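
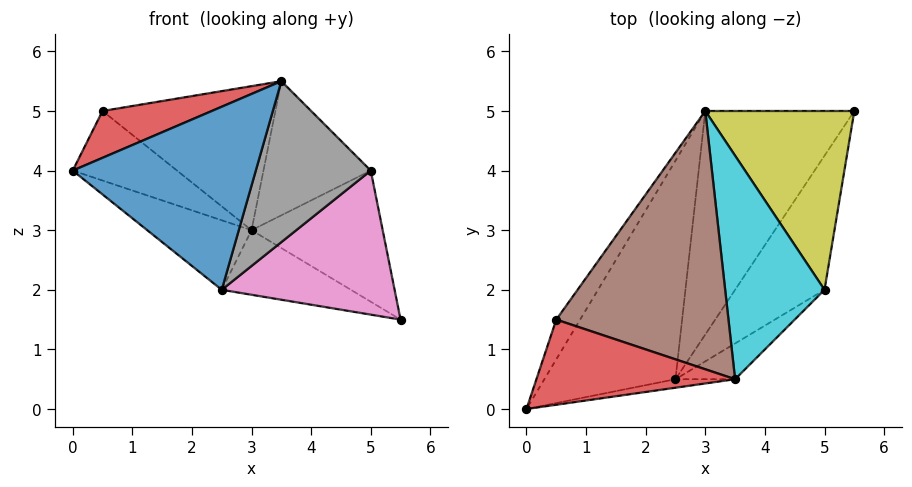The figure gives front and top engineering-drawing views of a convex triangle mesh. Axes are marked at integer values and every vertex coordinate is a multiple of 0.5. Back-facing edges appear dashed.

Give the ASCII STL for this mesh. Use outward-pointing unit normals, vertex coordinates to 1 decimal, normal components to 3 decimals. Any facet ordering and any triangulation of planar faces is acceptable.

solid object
 facet normal 0.161 -0.986 -0.046
  outer loop
   vertex 2.5 0.5 2.0
   vertex 3.5 0.5 5.5
   vertex 0.0 0.0 4.0
  endloop
 endfacet
 facet normal -0.635 0.234 -0.736
  outer loop
   vertex 2.5 0.5 2.0
   vertex 0.0 0.0 4.0
   vertex 3.0 5.0 3.0
  endloop
 endfacet
 facet normal -0.499 0.240 -0.832
  outer loop
   vertex 2.5 0.5 2.0
   vertex 3.0 5.0 3.0
   vertex 5.5 5.0 1.5
  endloop
 endfacet
 facet normal -0.293 -0.461 0.838
  outer loop
   vertex 0.5 1.5 5.0
   vertex 0.0 0.0 4.0
   vertex 3.5 0.5 5.5
  endloop
 endfacet
 facet normal -0.850 0.458 -0.261
  outer loop
   vertex 0.5 1.5 5.0
   vertex 3.0 5.0 3.0
   vertex 0.0 0.0 4.0
  endloop
 endfacet
 facet normal 0.017 0.487 0.873
  outer loop
   vertex 0.5 1.5 5.0
   vertex 3.5 0.5 5.5
   vertex 3.0 5.0 3.0
  endloop
 endfacet
 facet normal 0.701 -0.522 -0.486
  outer loop
   vertex 5.0 2.0 4.0
   vertex 2.5 0.5 2.0
   vertex 5.5 5.0 1.5
  endloop
 endfacet
 facet normal 0.605 -0.777 -0.173
  outer loop
   vertex 5.0 2.0 4.0
   vertex 3.5 0.5 5.5
   vertex 2.5 0.5 2.0
  endloop
 endfacet
 facet normal 0.436 0.532 0.726
  outer loop
   vertex 5.0 2.0 4.0
   vertex 5.5 5.0 1.5
   vertex 3.0 5.0 3.0
  endloop
 endfacet
 facet normal 0.324 0.487 0.811
  outer loop
   vertex 5.0 2.0 4.0
   vertex 3.0 5.0 3.0
   vertex 3.5 0.5 5.5
  endloop
 endfacet
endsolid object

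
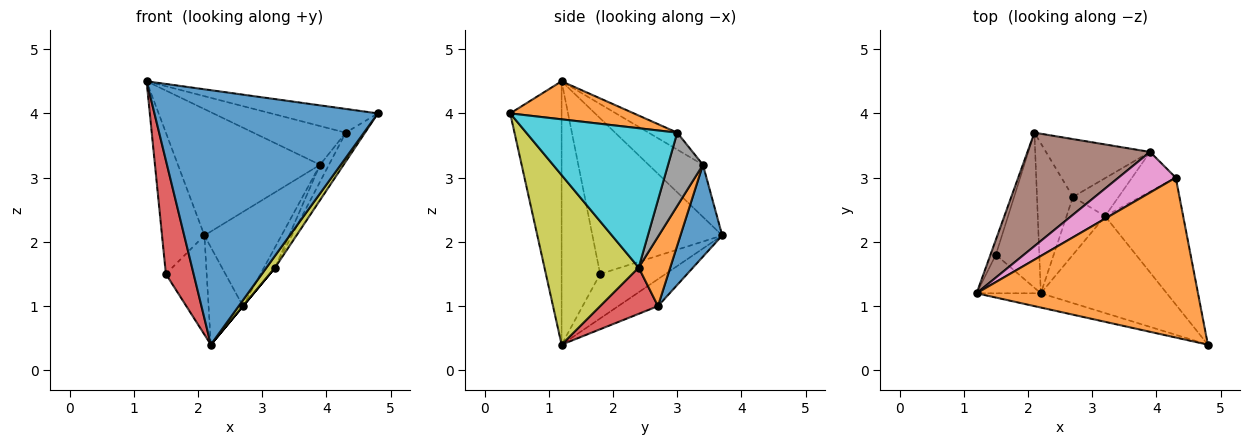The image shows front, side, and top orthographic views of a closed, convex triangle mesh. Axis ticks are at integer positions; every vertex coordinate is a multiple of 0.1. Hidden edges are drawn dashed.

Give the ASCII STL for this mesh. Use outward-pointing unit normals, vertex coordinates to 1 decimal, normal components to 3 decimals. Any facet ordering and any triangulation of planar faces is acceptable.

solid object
 facet normal -0.224 -0.973 -0.055
  outer loop
   vertex 2.2 1.2 0.4
   vertex 4.8 0.4 4.0
   vertex 1.2 1.2 4.5
  endloop
 endfacet
 facet normal 0.168 0.145 0.975
  outer loop
   vertex 4.3 3.0 3.7
   vertex 1.2 1.2 4.5
   vertex 4.8 0.4 4.0
  endloop
 endfacet
 facet normal -0.950 0.310 -0.033
  outer loop
   vertex 1.5 1.8 1.5
   vertex 1.2 1.2 4.5
   vertex 2.1 3.7 2.1
  endloop
 endfacet
 facet normal -0.796 -0.573 -0.194
  outer loop
   vertex 1.5 1.8 1.5
   vertex 2.2 1.2 0.4
   vertex 1.2 1.2 4.5
  endloop
 endfacet
 facet normal -0.653 0.408 -0.638
  outer loop
   vertex 1.5 1.8 1.5
   vertex 2.1 3.7 2.1
   vertex 2.2 1.2 0.4
  endloop
 endfacet
 facet normal -0.274 0.716 0.643
  outer loop
   vertex 3.9 3.4 3.2
   vertex 2.1 3.7 2.1
   vertex 1.2 1.2 4.5
  endloop
 endfacet
 facet normal -0.209 0.675 0.707
  outer loop
   vertex 3.9 3.4 3.2
   vertex 1.2 1.2 4.5
   vertex 4.3 3.0 3.7
  endloop
 endfacet
 facet normal 0.839 0.213 -0.500
  outer loop
   vertex 3.2 2.4 1.6
   vertex 3.9 3.4 3.2
   vertex 4.3 3.0 3.7
  endloop
 endfacet
 facet normal 0.801 -0.073 -0.595
  outer loop
   vertex 3.2 2.4 1.6
   vertex 4.8 0.4 4.0
   vertex 2.2 1.2 0.4
  endloop
 endfacet
 facet normal 0.867 0.111 -0.486
  outer loop
   vertex 3.2 2.4 1.6
   vertex 4.3 3.0 3.7
   vertex 4.8 0.4 4.0
  endloop
 endfacet
 facet normal 0.419 0.774 -0.475
  outer loop
   vertex 2.7 2.7 1.0
   vertex 2.1 3.7 2.1
   vertex 3.9 3.4 3.2
  endloop
 endfacet
 facet normal 0.802 0.282 -0.527
  outer loop
   vertex 2.7 2.7 1.0
   vertex 3.9 3.4 3.2
   vertex 3.2 2.4 1.6
  endloop
 endfacet
 facet normal -0.532 0.461 -0.710
  outer loop
   vertex 2.7 2.7 1.0
   vertex 2.2 1.2 0.4
   vertex 2.1 3.7 2.1
  endloop
 endfacet
 facet normal 0.768 0.000 -0.640
  outer loop
   vertex 2.7 2.7 1.0
   vertex 3.2 2.4 1.6
   vertex 2.2 1.2 0.4
  endloop
 endfacet
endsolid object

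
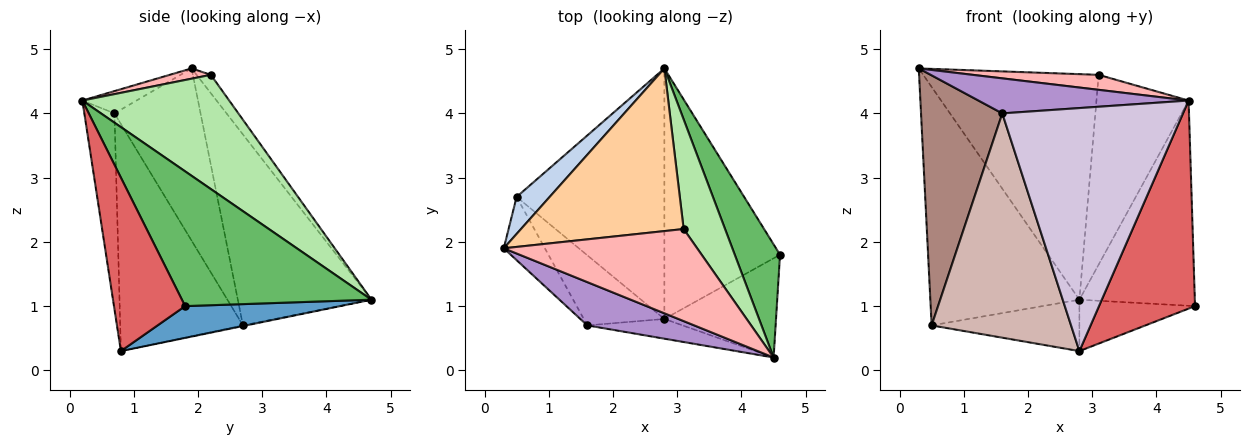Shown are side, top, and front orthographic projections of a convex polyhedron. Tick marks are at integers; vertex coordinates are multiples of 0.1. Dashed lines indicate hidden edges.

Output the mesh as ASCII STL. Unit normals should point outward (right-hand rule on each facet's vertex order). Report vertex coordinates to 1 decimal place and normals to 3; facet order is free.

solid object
 facet normal 0.260 0.194 -0.946
  outer loop
   vertex 2.8 0.8 0.3
   vertex 2.8 4.7 1.1
   vertex 4.6 1.8 1.0
  endloop
 endfacet
 facet normal -0.663 0.740 0.115
  outer loop
   vertex 0.5 2.7 0.7
   vertex 0.3 1.9 4.7
   vertex 2.8 4.7 1.1
  endloop
 endfacet
 facet normal -0.004 0.201 -0.980
  outer loop
   vertex 0.5 2.7 0.7
   vertex 2.8 4.7 1.1
   vertex 2.8 0.8 0.3
  endloop
 endfacet
 facet normal -0.066 0.809 0.584
  outer loop
   vertex 3.1 2.2 4.6
   vertex 2.8 4.7 1.1
   vertex 0.3 1.9 4.7
  endloop
 endfacet
 facet normal 0.821 0.500 0.276
  outer loop
   vertex 4.5 0.2 4.2
   vertex 4.6 1.8 1.0
   vertex 2.8 4.7 1.1
  endloop
 endfacet
 facet normal 0.810 0.508 0.294
  outer loop
   vertex 4.5 0.2 4.2
   vertex 2.8 4.7 1.1
   vertex 3.1 2.2 4.6
  endloop
 endfacet
 facet normal 0.556 -0.750 -0.358
  outer loop
   vertex 4.5 0.2 4.2
   vertex 2.8 0.8 0.3
   vertex 4.6 1.8 1.0
  endloop
 endfacet
 facet normal 0.052 -0.160 0.986
  outer loop
   vertex 4.5 0.2 4.2
   vertex 3.1 2.2 4.6
   vertex 0.3 1.9 4.7
  endloop
 endfacet
 facet normal -0.160 -0.621 0.767
  outer loop
   vertex 1.6 0.7 4.0
   vertex 4.5 0.2 4.2
   vertex 0.3 1.9 4.7
  endloop
 endfacet
 facet normal -0.164 -0.983 -0.080
  outer loop
   vertex 1.6 0.7 4.0
   vertex 2.8 0.8 0.3
   vertex 4.5 0.2 4.2
  endloop
 endfacet
 facet normal -0.716 -0.676 -0.171
  outer loop
   vertex 1.6 0.7 4.0
   vertex 0.3 1.9 4.7
   vertex 0.5 2.7 0.7
  endloop
 endfacet
 facet normal -0.643 -0.731 -0.228
  outer loop
   vertex 1.6 0.7 4.0
   vertex 0.5 2.7 0.7
   vertex 2.8 0.8 0.3
  endloop
 endfacet
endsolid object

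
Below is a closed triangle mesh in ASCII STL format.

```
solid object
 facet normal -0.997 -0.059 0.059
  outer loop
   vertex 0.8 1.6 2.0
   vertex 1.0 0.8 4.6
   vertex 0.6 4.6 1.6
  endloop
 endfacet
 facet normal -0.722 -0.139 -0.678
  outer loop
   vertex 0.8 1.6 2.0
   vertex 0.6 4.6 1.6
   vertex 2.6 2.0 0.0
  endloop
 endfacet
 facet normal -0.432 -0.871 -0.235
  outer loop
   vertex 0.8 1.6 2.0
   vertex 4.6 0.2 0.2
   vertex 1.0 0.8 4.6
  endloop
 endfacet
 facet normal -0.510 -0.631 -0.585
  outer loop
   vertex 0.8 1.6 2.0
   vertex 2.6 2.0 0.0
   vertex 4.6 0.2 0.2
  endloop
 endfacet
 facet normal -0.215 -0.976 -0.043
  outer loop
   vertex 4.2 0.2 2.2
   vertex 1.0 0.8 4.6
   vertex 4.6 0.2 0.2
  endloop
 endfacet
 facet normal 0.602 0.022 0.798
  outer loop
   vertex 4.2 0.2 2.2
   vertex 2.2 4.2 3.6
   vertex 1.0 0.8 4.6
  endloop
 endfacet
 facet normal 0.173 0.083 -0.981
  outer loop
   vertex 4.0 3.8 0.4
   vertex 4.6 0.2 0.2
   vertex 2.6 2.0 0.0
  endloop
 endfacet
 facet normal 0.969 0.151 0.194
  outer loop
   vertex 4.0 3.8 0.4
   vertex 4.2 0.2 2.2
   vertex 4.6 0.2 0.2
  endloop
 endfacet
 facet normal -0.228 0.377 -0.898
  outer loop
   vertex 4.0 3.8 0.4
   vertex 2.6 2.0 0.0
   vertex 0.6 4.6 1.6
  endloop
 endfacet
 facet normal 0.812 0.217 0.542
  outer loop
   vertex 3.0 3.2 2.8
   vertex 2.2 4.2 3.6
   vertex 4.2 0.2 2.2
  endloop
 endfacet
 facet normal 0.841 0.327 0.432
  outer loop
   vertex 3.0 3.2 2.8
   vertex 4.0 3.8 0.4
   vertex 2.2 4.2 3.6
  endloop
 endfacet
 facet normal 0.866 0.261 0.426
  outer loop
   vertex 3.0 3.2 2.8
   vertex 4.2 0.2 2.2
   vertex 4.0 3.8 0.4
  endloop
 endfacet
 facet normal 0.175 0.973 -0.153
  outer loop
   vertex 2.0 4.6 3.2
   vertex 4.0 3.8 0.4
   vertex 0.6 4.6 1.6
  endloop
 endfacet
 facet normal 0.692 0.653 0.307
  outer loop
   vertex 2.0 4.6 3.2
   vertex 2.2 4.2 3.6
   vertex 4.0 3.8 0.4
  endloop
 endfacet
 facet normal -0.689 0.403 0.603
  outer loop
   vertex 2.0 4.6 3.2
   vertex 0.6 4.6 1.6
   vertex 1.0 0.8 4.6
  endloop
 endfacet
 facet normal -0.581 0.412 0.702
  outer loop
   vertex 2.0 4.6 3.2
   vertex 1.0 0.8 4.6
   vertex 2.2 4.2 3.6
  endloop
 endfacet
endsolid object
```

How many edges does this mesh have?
24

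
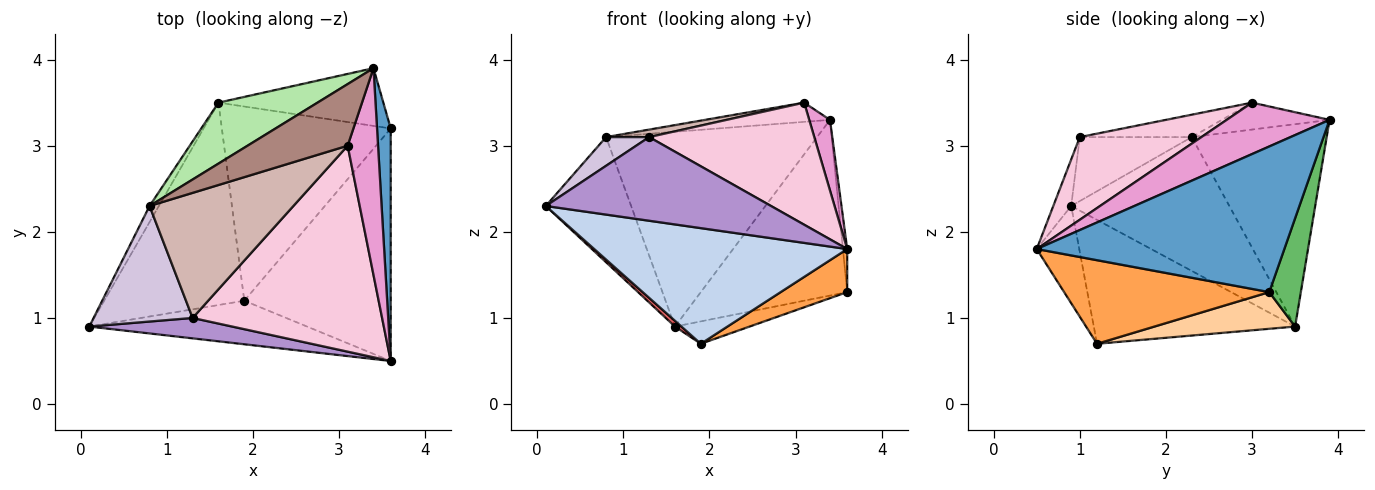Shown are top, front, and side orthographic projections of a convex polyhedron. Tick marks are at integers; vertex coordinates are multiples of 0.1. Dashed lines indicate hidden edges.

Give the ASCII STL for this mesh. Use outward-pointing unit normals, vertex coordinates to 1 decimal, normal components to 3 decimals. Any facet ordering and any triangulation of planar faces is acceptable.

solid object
 facet normal 0.995 0.017 0.093
  outer loop
   vertex 3.4 3.9 3.3
   vertex 3.6 0.5 1.8
   vertex 3.6 3.2 1.3
  endloop
 endfacet
 facet normal -0.155 -0.924 -0.348
  outer loop
   vertex 1.9 1.2 0.7
   vertex 3.6 0.5 1.8
   vertex 0.1 0.9 2.3
  endloop
 endfacet
 facet normal 0.489 -0.159 -0.857
  outer loop
   vertex 1.9 1.2 0.7
   vertex 3.6 3.2 1.3
   vertex 3.6 0.5 1.8
  endloop
 endfacet
 facet normal 0.211 0.112 -0.971
  outer loop
   vertex 1.6 3.5 0.9
   vertex 3.6 3.2 1.3
   vertex 1.9 1.2 0.7
  endloop
 endfacet
 facet normal 0.201 0.931 -0.306
  outer loop
   vertex 1.6 3.5 0.9
   vertex 3.4 3.9 3.3
   vertex 3.6 3.2 1.3
  endloop
 endfacet
 facet normal -0.521 0.815 0.255
  outer loop
   vertex 1.6 3.5 0.9
   vertex 0.8 2.3 3.1
   vertex 3.4 3.9 3.3
  endloop
 endfacet
 facet normal -0.662 -0.021 -0.749
  outer loop
   vertex 1.6 3.5 0.9
   vertex 1.9 1.2 0.7
   vertex 0.1 0.9 2.3
  endloop
 endfacet
 facet normal -0.878 0.474 -0.061
  outer loop
   vertex 1.6 3.5 0.9
   vertex 0.1 0.9 2.3
   vertex 0.8 2.3 3.1
  endloop
 endfacet
 facet normal -0.077 -0.969 0.236
  outer loop
   vertex 1.3 1.0 3.1
   vertex 0.1 0.9 2.3
   vertex 3.6 0.5 1.8
  endloop
 endfacet
 facet normal -0.531 -0.204 0.822
  outer loop
   vertex 1.3 1.0 3.1
   vertex 0.8 2.3 3.1
   vertex 0.1 0.9 2.3
  endloop
 endfacet
 facet normal -0.249 0.288 0.925
  outer loop
   vertex 3.1 3.0 3.5
   vertex 3.4 3.9 3.3
   vertex 0.8 2.3 3.1
  endloop
 endfacet
 facet normal -0.154 -0.059 0.986
  outer loop
   vertex 3.1 3.0 3.5
   vertex 0.8 2.3 3.1
   vertex 1.3 1.0 3.1
  endloop
 endfacet
 facet normal 0.848 -0.171 0.501
  outer loop
   vertex 3.1 3.0 3.5
   vertex 3.6 0.5 1.8
   vertex 3.4 3.9 3.3
  endloop
 endfacet
 facet normal 0.351 -0.477 0.805
  outer loop
   vertex 3.1 3.0 3.5
   vertex 1.3 1.0 3.1
   vertex 3.6 0.5 1.8
  endloop
 endfacet
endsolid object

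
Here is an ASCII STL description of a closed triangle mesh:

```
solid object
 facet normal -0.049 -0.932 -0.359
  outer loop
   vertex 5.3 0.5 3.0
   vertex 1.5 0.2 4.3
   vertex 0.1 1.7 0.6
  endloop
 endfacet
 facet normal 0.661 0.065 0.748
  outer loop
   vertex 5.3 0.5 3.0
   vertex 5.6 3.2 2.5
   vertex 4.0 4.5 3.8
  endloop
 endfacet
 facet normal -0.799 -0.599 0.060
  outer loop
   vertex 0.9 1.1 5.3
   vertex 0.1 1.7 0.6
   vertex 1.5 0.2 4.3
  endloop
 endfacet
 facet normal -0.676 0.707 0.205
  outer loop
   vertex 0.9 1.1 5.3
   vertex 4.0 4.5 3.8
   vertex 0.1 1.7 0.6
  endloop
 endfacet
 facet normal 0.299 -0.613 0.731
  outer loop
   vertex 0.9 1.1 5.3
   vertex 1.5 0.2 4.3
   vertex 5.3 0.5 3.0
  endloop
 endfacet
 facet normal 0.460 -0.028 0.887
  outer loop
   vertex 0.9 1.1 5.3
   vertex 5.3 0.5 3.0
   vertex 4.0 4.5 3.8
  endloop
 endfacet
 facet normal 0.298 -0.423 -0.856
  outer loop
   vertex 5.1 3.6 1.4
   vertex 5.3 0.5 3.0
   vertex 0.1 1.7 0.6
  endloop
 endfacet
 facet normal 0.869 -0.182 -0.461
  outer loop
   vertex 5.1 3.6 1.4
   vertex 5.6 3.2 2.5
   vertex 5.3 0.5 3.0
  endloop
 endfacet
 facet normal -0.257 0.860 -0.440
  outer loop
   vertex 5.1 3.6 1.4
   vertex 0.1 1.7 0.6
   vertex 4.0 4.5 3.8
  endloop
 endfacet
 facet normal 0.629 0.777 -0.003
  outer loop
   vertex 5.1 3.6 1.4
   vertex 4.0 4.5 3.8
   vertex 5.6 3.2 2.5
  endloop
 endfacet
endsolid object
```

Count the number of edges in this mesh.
15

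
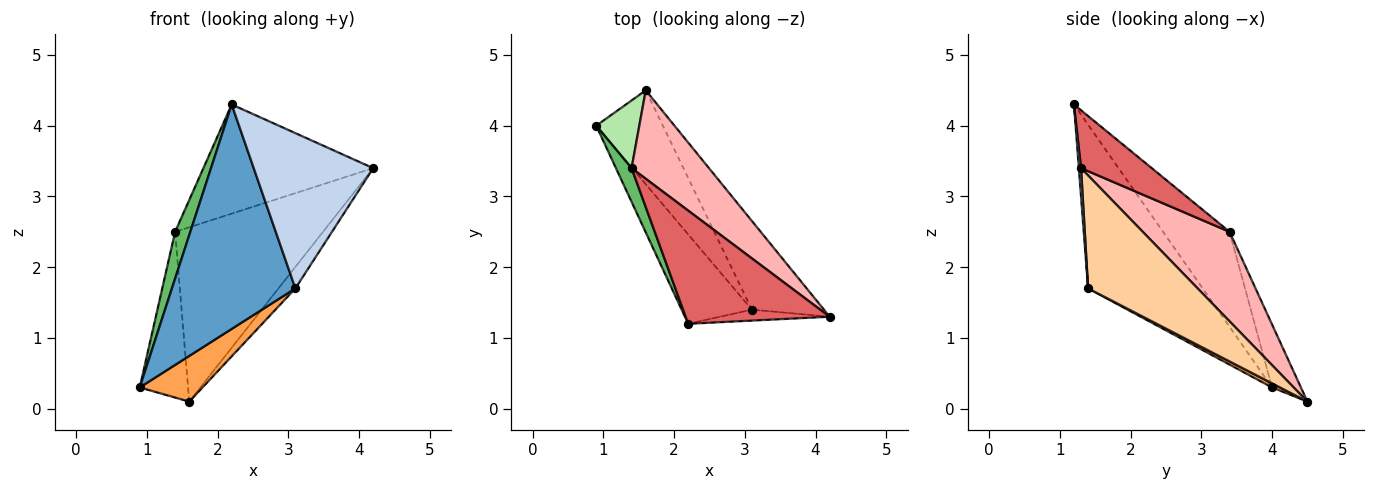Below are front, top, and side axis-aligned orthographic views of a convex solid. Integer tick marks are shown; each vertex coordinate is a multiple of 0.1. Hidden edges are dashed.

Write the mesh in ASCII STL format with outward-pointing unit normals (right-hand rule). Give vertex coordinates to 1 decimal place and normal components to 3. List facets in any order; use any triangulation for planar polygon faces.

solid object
 facet normal -0.653 -0.704 -0.280
  outer loop
   vertex 3.1 1.4 1.7
   vertex 2.2 1.2 4.3
   vertex 0.9 4.0 0.3
  endloop
 endfacet
 facet normal 0.018 -0.997 -0.070
  outer loop
   vertex 3.1 1.4 1.7
   vertex 4.2 1.3 3.4
   vertex 2.2 1.2 4.3
  endloop
 endfacet
 facet normal 0.055 -0.437 -0.898
  outer loop
   vertex 3.1 1.4 1.7
   vertex 0.9 4.0 0.3
   vertex 1.6 4.5 0.1
  endloop
 endfacet
 facet normal 0.836 0.129 -0.533
  outer loop
   vertex 3.1 1.4 1.7
   vertex 1.6 4.5 0.1
   vertex 4.2 1.3 3.4
  endloop
 endfacet
 facet normal -0.962 -0.220 0.159
  outer loop
   vertex 1.4 3.4 2.5
   vertex 0.9 4.0 0.3
   vertex 2.2 1.2 4.3
  endloop
 endfacet
 facet normal -0.484 0.810 0.331
  outer loop
   vertex 1.4 3.4 2.5
   vertex 1.6 4.5 0.1
   vertex 0.9 4.0 0.3
  endloop
 endfacet
 facet normal 0.278 0.667 0.692
  outer loop
   vertex 1.4 3.4 2.5
   vertex 2.2 1.2 4.3
   vertex 4.2 1.3 3.4
  endloop
 endfacet
 facet normal 0.464 0.790 0.401
  outer loop
   vertex 1.4 3.4 2.5
   vertex 4.2 1.3 3.4
   vertex 1.6 4.5 0.1
  endloop
 endfacet
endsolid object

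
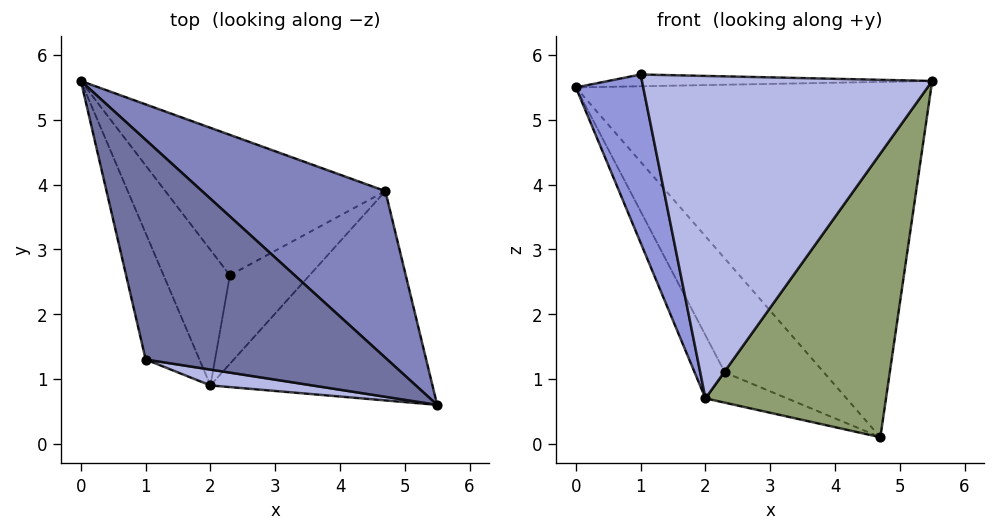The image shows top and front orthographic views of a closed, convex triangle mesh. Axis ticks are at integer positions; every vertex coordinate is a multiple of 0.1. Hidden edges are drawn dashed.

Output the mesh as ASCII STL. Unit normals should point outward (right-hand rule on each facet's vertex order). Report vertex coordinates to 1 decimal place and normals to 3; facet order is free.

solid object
 facet normal 0.031 0.054 0.998
  outer loop
   vertex 1.0 1.3 5.7
   vertex 5.5 0.6 5.6
   vertex 0.0 5.6 5.5
  endloop
 endfacet
 facet normal 0.632 0.702 0.329
  outer loop
   vertex 4.7 3.9 0.1
   vertex 0.0 5.6 5.5
   vertex 5.5 0.6 5.6
  endloop
 endfacet
 facet normal -0.958 -0.231 -0.173
  outer loop
   vertex 2.0 0.9 0.7
   vertex 1.0 1.3 5.7
   vertex 0.0 5.6 5.5
  endloop
 endfacet
 facet normal -0.152 -0.987 0.048
  outer loop
   vertex 2.0 0.9 0.7
   vertex 5.5 0.6 5.6
   vertex 1.0 1.3 5.7
  endloop
 endfacet
 facet normal 0.606 -0.640 -0.472
  outer loop
   vertex 2.0 0.9 0.7
   vertex 4.7 3.9 0.1
   vertex 5.5 0.6 5.6
  endloop
 endfacet
 facet normal -0.554 0.524 -0.647
  outer loop
   vertex 2.3 2.6 1.1
   vertex 0.0 5.6 5.5
   vertex 4.7 3.9 0.1
  endloop
 endfacet
 facet normal -0.764 0.272 -0.585
  outer loop
   vertex 2.3 2.6 1.1
   vertex 2.0 0.9 0.7
   vertex 0.0 5.6 5.5
  endloop
 endfacet
 facet normal -0.495 0.281 -0.822
  outer loop
   vertex 2.3 2.6 1.1
   vertex 4.7 3.9 0.1
   vertex 2.0 0.9 0.7
  endloop
 endfacet
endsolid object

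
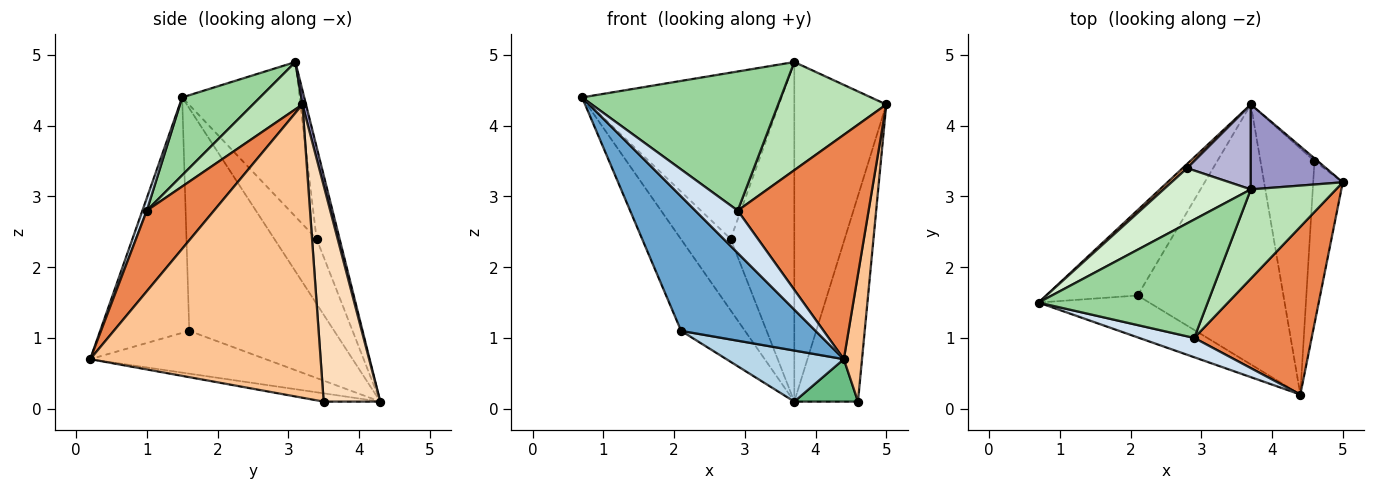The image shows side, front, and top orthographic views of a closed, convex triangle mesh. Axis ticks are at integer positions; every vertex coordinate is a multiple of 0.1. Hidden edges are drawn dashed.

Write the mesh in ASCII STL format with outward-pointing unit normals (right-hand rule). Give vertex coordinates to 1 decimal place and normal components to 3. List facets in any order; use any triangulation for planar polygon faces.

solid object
 facet normal -0.535 -0.807 -0.251
  outer loop
   vertex 2.1 1.6 1.1
   vertex 4.4 0.2 0.7
   vertex 0.7 1.5 4.4
  endloop
 endfacet
 facet normal -0.857 0.377 -0.352
  outer loop
   vertex 2.1 1.6 1.1
   vertex 0.7 1.5 4.4
   vertex 3.7 4.3 0.1
  endloop
 endfacet
 facet normal -0.277 -0.185 -0.943
  outer loop
   vertex 2.1 1.6 1.1
   vertex 3.7 4.3 0.1
   vertex 4.4 0.2 0.7
  endloop
 endfacet
 facet normal 0.094 -0.906 0.412
  outer loop
   vertex 2.9 1.0 2.8
   vertex 0.7 1.5 4.4
   vertex 4.4 0.2 0.7
  endloop
 endfacet
 facet normal 0.380 -0.741 0.554
  outer loop
   vertex 2.9 1.0 2.8
   vertex 4.4 0.2 0.7
   vertex 5.0 3.2 4.3
  endloop
 endfacet
 facet normal -0.646 0.762 0.045
  outer loop
   vertex 2.8 3.4 2.4
   vertex 3.7 4.3 0.1
   vertex 0.7 1.5 4.4
  endloop
 endfacet
 facet normal 0.992 -0.078 -0.100
  outer loop
   vertex 4.6 3.5 0.1
   vertex 5.0 3.2 4.3
   vertex 4.4 0.2 0.7
  endloop
 endfacet
 facet normal 0.664 0.747 -0.010
  outer loop
   vertex 4.6 3.5 0.1
   vertex 3.7 4.3 0.1
   vertex 5.0 3.2 4.3
  endloop
 endfacet
 facet normal -0.149 -0.168 -0.974
  outer loop
   vertex 4.6 3.5 0.1
   vertex 4.4 0.2 0.7
   vertex 3.7 4.3 0.1
  endloop
 endfacet
 facet normal 0.286 -0.730 0.621
  outer loop
   vertex 3.7 3.1 4.9
   vertex 0.7 1.5 4.4
   vertex 2.9 1.0 2.8
  endloop
 endfacet
 facet normal 0.333 -0.727 0.600
  outer loop
   vertex 3.7 3.1 4.9
   vertex 2.9 1.0 2.8
   vertex 5.0 3.2 4.3
  endloop
 endfacet
 facet normal -0.488 0.829 0.275
  outer loop
   vertex 3.7 3.1 4.9
   vertex 2.8 3.4 2.4
   vertex 0.7 1.5 4.4
  endloop
 endfacet
 facet normal 0.037 0.969 0.242
  outer loop
   vertex 3.7 3.1 4.9
   vertex 5.0 3.2 4.3
   vertex 3.7 4.3 0.1
  endloop
 endfacet
 facet normal -0.331 0.916 0.229
  outer loop
   vertex 3.7 3.1 4.9
   vertex 3.7 4.3 0.1
   vertex 2.8 3.4 2.4
  endloop
 endfacet
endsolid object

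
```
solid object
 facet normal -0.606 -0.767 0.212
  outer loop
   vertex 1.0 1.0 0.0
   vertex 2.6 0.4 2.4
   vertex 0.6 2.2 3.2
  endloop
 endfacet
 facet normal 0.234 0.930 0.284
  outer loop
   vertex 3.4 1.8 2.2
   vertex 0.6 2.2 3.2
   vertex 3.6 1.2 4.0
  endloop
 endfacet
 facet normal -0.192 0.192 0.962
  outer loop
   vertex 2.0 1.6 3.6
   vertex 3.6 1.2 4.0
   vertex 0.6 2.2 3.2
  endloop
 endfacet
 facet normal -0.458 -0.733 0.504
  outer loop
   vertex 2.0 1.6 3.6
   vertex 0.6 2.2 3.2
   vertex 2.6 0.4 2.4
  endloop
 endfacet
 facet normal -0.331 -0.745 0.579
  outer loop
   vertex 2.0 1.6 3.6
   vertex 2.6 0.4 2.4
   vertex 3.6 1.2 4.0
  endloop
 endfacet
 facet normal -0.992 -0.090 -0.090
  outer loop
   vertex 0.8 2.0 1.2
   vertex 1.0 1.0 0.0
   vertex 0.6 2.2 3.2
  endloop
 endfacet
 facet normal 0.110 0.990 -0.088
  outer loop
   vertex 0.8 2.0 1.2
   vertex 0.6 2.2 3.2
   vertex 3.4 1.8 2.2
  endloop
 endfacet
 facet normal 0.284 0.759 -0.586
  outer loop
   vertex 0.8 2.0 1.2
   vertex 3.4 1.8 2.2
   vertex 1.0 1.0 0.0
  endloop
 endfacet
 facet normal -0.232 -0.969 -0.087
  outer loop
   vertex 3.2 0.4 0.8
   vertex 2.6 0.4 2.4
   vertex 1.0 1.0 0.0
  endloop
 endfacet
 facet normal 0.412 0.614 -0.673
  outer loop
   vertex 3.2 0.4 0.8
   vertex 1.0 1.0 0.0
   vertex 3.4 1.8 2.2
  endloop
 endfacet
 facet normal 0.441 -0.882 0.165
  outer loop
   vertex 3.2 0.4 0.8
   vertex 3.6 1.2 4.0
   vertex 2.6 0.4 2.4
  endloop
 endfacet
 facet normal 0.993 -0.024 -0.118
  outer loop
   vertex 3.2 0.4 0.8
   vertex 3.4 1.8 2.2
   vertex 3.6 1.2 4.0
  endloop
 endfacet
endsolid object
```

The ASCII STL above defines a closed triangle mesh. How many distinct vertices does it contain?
8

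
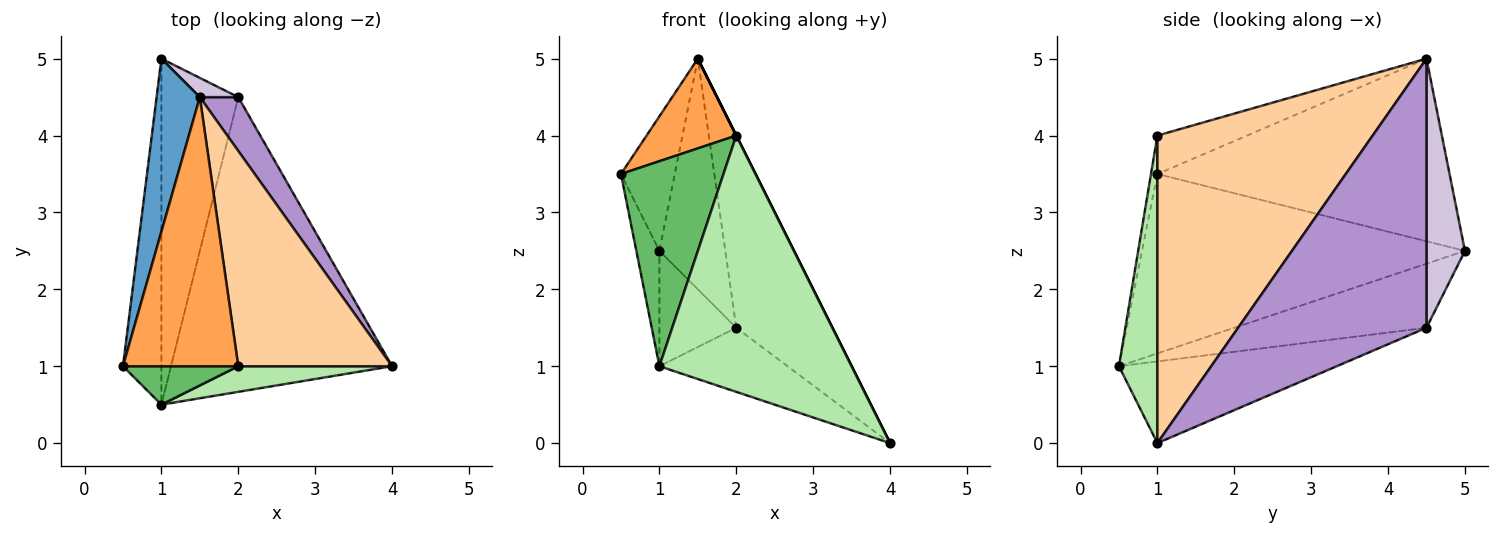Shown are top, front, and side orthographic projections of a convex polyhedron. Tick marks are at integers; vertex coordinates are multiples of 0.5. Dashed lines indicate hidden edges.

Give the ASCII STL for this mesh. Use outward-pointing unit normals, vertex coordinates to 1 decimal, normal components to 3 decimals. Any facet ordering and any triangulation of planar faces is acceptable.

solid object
 facet normal -0.958 0.176 0.227
  outer loop
   vertex 1.5 4.5 5.0
   vertex 1.0 5.0 2.5
   vertex 0.5 1.0 3.5
  endloop
 endfacet
 facet normal -0.975 0.070 -0.209
  outer loop
   vertex 1.0 0.5 1.0
   vertex 0.5 1.0 3.5
   vertex 1.0 5.0 2.5
  endloop
 endfacet
 facet normal -0.302 -0.302 0.905
  outer loop
   vertex 2.0 1.0 4.0
   vertex 1.5 4.5 5.0
   vertex 0.5 1.0 3.5
  endloop
 endfacet
 facet normal 0.894 0.000 0.447
  outer loop
   vertex 2.0 1.0 4.0
   vertex 4.0 1.0 0.0
   vertex 1.5 4.5 5.0
  endloop
 endfacet
 facet normal -0.061 -0.981 0.184
  outer loop
   vertex 2.0 1.0 4.0
   vertex 0.5 1.0 3.5
   vertex 1.0 0.5 1.0
  endloop
 endfacet
 facet normal 0.195 -0.976 0.098
  outer loop
   vertex 2.0 1.0 4.0
   vertex 1.0 0.5 1.0
   vertex 4.0 1.0 0.0
  endloop
 endfacet
 facet normal -0.340 0.200 -0.919
  outer loop
   vertex 2.0 4.5 1.5
   vertex 4.0 1.0 0.0
   vertex 1.0 0.5 1.0
  endloop
 endfacet
 facet normal -0.620 0.248 -0.744
  outer loop
   vertex 2.0 4.5 1.5
   vertex 1.0 0.5 1.0
   vertex 1.0 5.0 2.5
  endloop
 endfacet
 facet normal 0.884 0.451 0.126
  outer loop
   vertex 2.0 4.5 1.5
   vertex 1.5 4.5 5.0
   vertex 4.0 1.0 0.0
  endloop
 endfacet
 facet normal 0.503 0.862 0.072
  outer loop
   vertex 2.0 4.5 1.5
   vertex 1.0 5.0 2.5
   vertex 1.5 4.5 5.0
  endloop
 endfacet
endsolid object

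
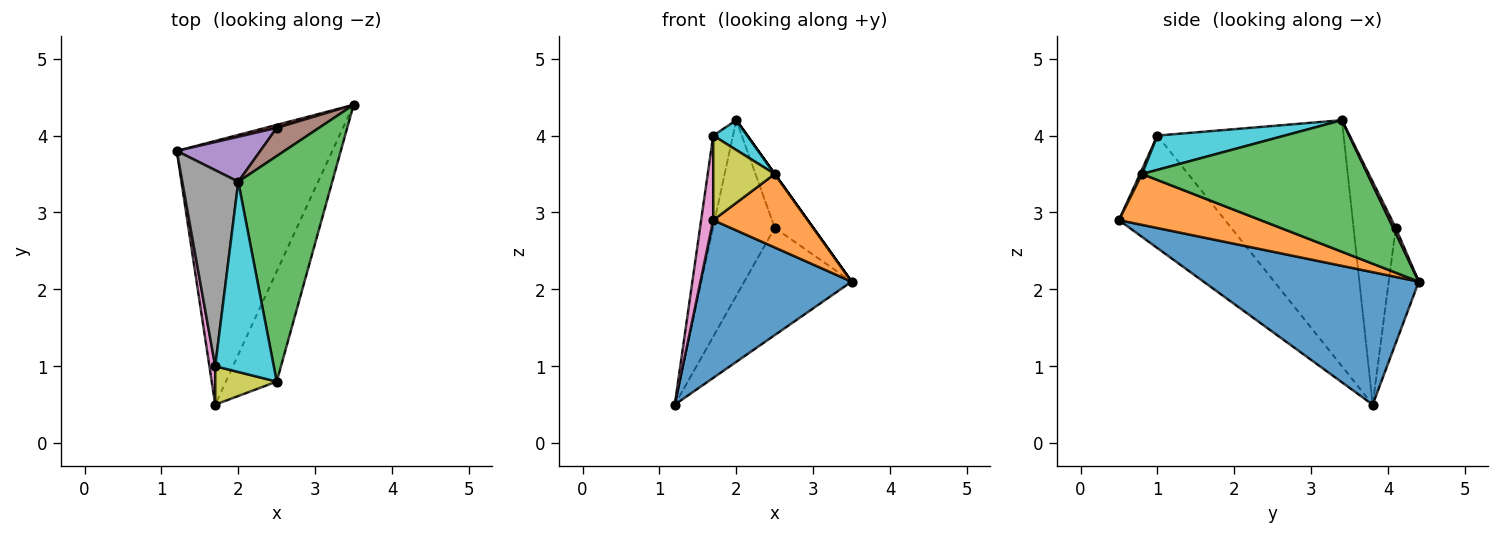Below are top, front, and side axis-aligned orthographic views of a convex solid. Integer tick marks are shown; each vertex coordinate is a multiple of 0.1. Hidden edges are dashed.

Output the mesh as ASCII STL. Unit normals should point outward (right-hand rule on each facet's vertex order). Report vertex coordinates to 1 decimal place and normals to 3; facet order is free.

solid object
 facet normal 0.590 -0.414 -0.693
  outer loop
   vertex 1.7 0.5 2.9
   vertex 1.2 3.8 0.5
   vertex 3.5 4.4 2.1
  endloop
 endfacet
 facet normal 0.640 -0.426 -0.640
  outer loop
   vertex 2.5 0.8 3.5
   vertex 1.7 0.5 2.9
   vertex 3.5 4.4 2.1
  endloop
 endfacet
 facet normal 0.814 0.000 0.581
  outer loop
   vertex 2.5 0.8 3.5
   vertex 3.5 4.4 2.1
   vertex 2.0 3.4 4.2
  endloop
 endfacet
 facet normal -0.270 0.963 0.027
  outer loop
   vertex 2.5 4.1 2.8
   vertex 3.5 4.4 2.1
   vertex 1.2 3.8 0.5
  endloop
 endfacet
 facet normal -0.552 0.808 0.207
  outer loop
   vertex 2.5 4.1 2.8
   vertex 1.2 3.8 0.5
   vertex 2.0 3.4 4.2
  endloop
 endfacet
 facet normal 0.059 0.884 0.463
  outer loop
   vertex 2.5 4.1 2.8
   vertex 2.0 3.4 4.2
   vertex 3.5 4.4 2.1
  endloop
 endfacet
 facet normal -0.992 -0.113 0.051
  outer loop
   vertex 1.7 1.0 4.0
   vertex 1.2 3.8 0.5
   vertex 1.7 0.5 2.9
  endloop
 endfacet
 facet normal -0.970 0.103 0.221
  outer loop
   vertex 1.7 1.0 4.0
   vertex 2.0 3.4 4.2
   vertex 1.2 3.8 0.5
  endloop
 endfacet
 facet normal 0.031 -0.910 0.414
  outer loop
   vertex 1.7 1.0 4.0
   vertex 1.7 0.5 2.9
   vertex 2.5 0.8 3.5
  endloop
 endfacet
 facet normal 0.501 -0.134 0.855
  outer loop
   vertex 1.7 1.0 4.0
   vertex 2.5 0.8 3.5
   vertex 2.0 3.4 4.2
  endloop
 endfacet
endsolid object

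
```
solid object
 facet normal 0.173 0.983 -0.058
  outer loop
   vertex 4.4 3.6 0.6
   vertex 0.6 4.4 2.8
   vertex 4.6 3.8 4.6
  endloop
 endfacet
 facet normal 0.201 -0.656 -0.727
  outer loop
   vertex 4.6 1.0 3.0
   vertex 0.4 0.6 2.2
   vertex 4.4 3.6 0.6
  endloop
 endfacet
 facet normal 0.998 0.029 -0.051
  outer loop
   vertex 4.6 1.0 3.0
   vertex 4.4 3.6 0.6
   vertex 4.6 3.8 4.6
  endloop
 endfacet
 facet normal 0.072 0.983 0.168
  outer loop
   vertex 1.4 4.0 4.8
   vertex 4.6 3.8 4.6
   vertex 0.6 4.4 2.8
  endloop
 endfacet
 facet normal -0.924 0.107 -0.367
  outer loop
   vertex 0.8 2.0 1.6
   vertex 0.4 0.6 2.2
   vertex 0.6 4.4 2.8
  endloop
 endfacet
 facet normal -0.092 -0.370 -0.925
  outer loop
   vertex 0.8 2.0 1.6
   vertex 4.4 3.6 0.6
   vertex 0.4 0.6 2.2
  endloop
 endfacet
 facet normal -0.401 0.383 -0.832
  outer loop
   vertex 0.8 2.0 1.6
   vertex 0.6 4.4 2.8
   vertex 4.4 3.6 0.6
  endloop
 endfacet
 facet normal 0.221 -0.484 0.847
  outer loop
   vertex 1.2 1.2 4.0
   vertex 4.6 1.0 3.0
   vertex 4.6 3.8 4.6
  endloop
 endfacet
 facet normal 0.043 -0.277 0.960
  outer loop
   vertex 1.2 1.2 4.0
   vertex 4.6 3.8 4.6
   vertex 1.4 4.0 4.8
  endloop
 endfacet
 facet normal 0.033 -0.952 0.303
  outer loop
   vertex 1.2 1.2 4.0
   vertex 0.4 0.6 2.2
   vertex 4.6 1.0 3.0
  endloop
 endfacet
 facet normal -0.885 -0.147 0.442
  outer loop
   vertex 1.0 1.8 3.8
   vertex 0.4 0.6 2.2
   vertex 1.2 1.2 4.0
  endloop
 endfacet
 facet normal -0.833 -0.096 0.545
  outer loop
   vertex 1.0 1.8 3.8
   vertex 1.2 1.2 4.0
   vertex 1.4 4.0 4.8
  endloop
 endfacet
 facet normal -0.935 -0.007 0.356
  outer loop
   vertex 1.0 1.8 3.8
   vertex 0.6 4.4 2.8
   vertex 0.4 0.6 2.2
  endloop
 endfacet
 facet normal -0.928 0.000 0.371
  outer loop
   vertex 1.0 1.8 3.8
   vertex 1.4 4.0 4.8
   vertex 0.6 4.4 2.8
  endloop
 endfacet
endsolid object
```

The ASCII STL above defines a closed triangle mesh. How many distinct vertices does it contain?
9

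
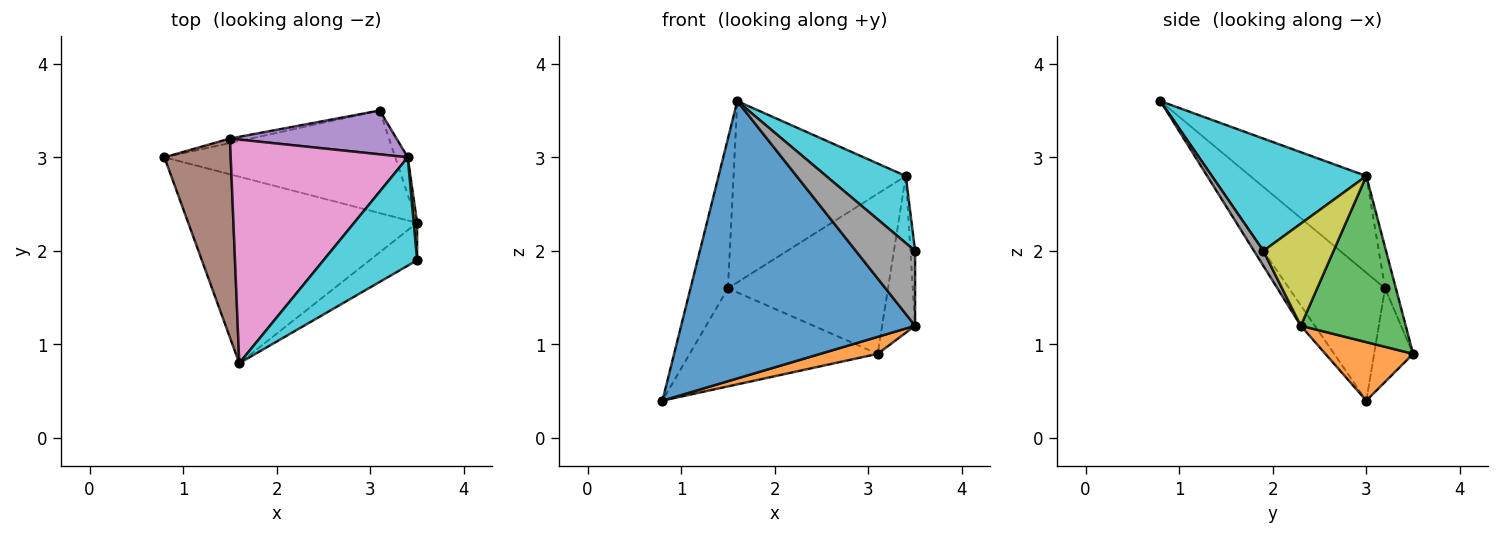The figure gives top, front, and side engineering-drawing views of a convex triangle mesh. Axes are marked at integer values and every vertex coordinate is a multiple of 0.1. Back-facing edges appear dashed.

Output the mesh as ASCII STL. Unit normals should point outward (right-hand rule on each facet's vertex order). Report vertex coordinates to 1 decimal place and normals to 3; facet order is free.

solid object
 facet normal -0.050 -0.829 -0.557
  outer loop
   vertex 1.6 0.8 3.6
   vertex 0.8 3.0 0.4
   vertex 3.5 2.3 1.2
  endloop
 endfacet
 facet normal 0.243 -0.158 -0.957
  outer loop
   vertex 3.1 3.5 0.9
   vertex 3.5 2.3 1.2
   vertex 0.8 3.0 0.4
  endloop
 endfacet
 facet normal 0.951 0.299 -0.071
  outer loop
   vertex 3.4 3.0 2.8
   vertex 3.5 2.3 1.2
   vertex 3.1 3.5 0.9
  endloop
 endfacet
 facet normal -0.203 0.978 -0.045
  outer loop
   vertex 1.5 3.2 1.6
   vertex 3.1 3.5 0.9
   vertex 0.8 3.0 0.4
  endloop
 endfacet
 facet normal -0.065 0.962 0.264
  outer loop
   vertex 1.5 3.2 1.6
   vertex 3.4 3.0 2.8
   vertex 3.1 3.5 0.9
  endloop
 endfacet
 facet normal -0.839 0.327 0.435
  outer loop
   vertex 1.5 3.2 1.6
   vertex 0.8 3.0 0.4
   vertex 1.6 0.8 3.6
  endloop
 endfacet
 facet normal -0.391 0.580 0.715
  outer loop
   vertex 1.5 3.2 1.6
   vertex 1.6 0.8 3.6
   vertex 3.4 3.0 2.8
  endloop
 endfacet
 facet normal 0.140 -0.886 -0.443
  outer loop
   vertex 3.5 1.9 2.0
   vertex 1.6 0.8 3.6
   vertex 3.5 2.3 1.2
  endloop
 endfacet
 facet normal 0.997 0.066 0.033
  outer loop
   vertex 3.5 1.9 2.0
   vertex 3.5 2.3 1.2
   vertex 3.4 3.0 2.8
  endloop
 endfacet
 facet normal 0.714 -0.368 0.595
  outer loop
   vertex 3.5 1.9 2.0
   vertex 3.4 3.0 2.8
   vertex 1.6 0.8 3.6
  endloop
 endfacet
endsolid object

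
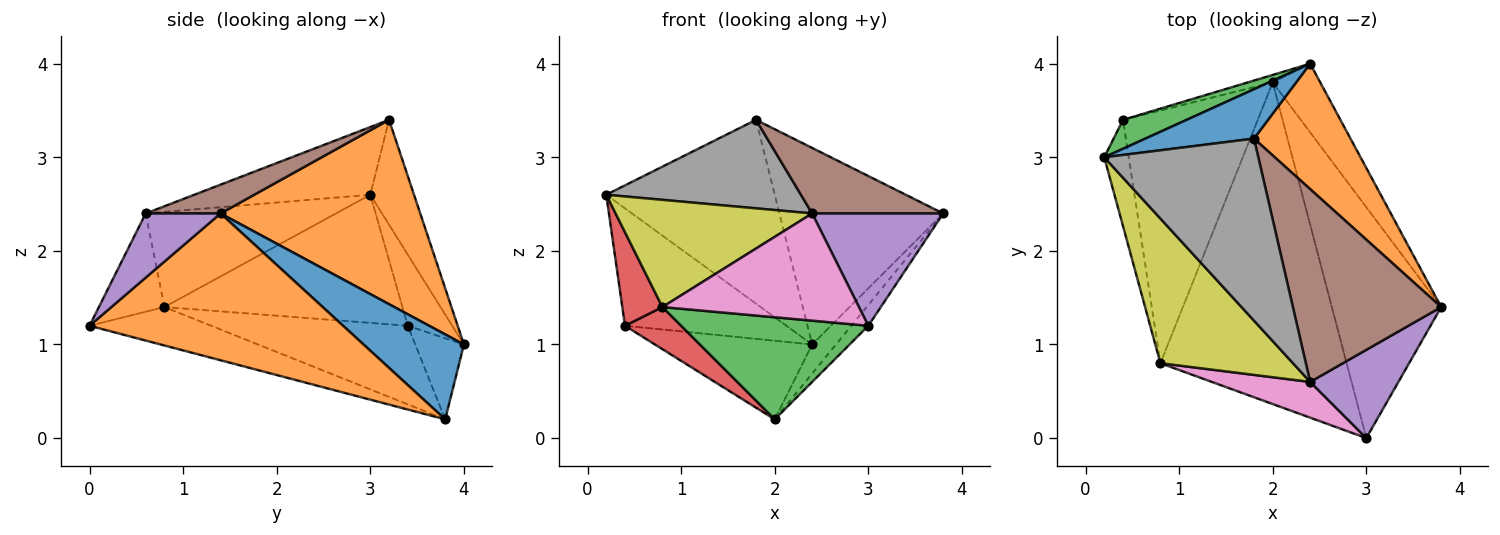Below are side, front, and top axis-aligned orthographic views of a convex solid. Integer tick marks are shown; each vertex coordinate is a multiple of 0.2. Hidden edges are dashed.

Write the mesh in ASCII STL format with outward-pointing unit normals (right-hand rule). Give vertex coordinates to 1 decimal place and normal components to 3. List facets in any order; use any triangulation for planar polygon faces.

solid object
 facet normal -0.243 0.937 0.252
  outer loop
   vertex 1.8 3.2 3.4
   vertex 2.4 4.0 1.0
   vertex 0.2 3.0 2.6
  endloop
 endfacet
 facet normal 0.717 0.588 0.375
  outer loop
   vertex 1.8 3.2 3.4
   vertex 3.8 1.4 2.4
   vertex 2.4 4.0 1.0
  endloop
 endfacet
 facet normal -0.258 0.938 0.231
  outer loop
   vertex 0.4 3.4 1.2
   vertex 0.2 3.0 2.6
   vertex 2.4 4.0 1.0
  endloop
 endfacet
 facet normal -0.969 -0.163 -0.185
  outer loop
   vertex 0.8 0.8 1.4
   vertex 0.2 3.0 2.6
   vertex 0.4 3.4 1.2
  endloop
 endfacet
 facet normal 0.410 -0.717 0.564
  outer loop
   vertex 2.4 0.6 2.4
   vertex 3.0 0.0 1.2
   vertex 3.8 1.4 2.4
  endloop
 endfacet
 facet normal 0.181 -0.316 0.931
  outer loop
   vertex 2.4 0.6 2.4
   vertex 3.8 1.4 2.4
   vertex 1.8 3.2 3.4
  endloop
 endfacet
 facet normal -0.302 -0.905 0.302
  outer loop
   vertex 2.4 0.6 2.4
   vertex 0.8 0.8 1.4
   vertex 3.0 0.0 1.2
  endloop
 endfacet
 facet normal -0.367 -0.407 0.836
  outer loop
   vertex 2.4 0.6 2.4
   vertex 1.8 3.2 3.4
   vertex 0.2 3.0 2.6
  endloop
 endfacet
 facet normal -0.499 -0.516 0.696
  outer loop
   vertex 2.4 0.6 2.4
   vertex 0.2 3.0 2.6
   vertex 0.8 0.8 1.4
  endloop
 endfacet
 facet normal -0.294 0.951 -0.091
  outer loop
   vertex 2.0 3.8 0.2
   vertex 0.4 3.4 1.2
   vertex 2.4 4.0 1.0
  endloop
 endfacet
 facet normal 0.855 0.203 -0.478
  outer loop
   vertex 2.0 3.8 0.2
   vertex 2.4 4.0 1.0
   vertex 3.8 1.4 2.4
  endloop
 endfacet
 facet normal 0.801 0.054 -0.597
  outer loop
   vertex 2.0 3.8 0.2
   vertex 3.8 1.4 2.4
   vertex 3.0 0.0 1.2
  endloop
 endfacet
 facet normal -0.193 -0.297 -0.935
  outer loop
   vertex 2.0 3.8 0.2
   vertex 3.0 0.0 1.2
   vertex 0.8 0.8 1.4
  endloop
 endfacet
 facet normal -0.499 -0.142 -0.855
  outer loop
   vertex 2.0 3.8 0.2
   vertex 0.8 0.8 1.4
   vertex 0.4 3.4 1.2
  endloop
 endfacet
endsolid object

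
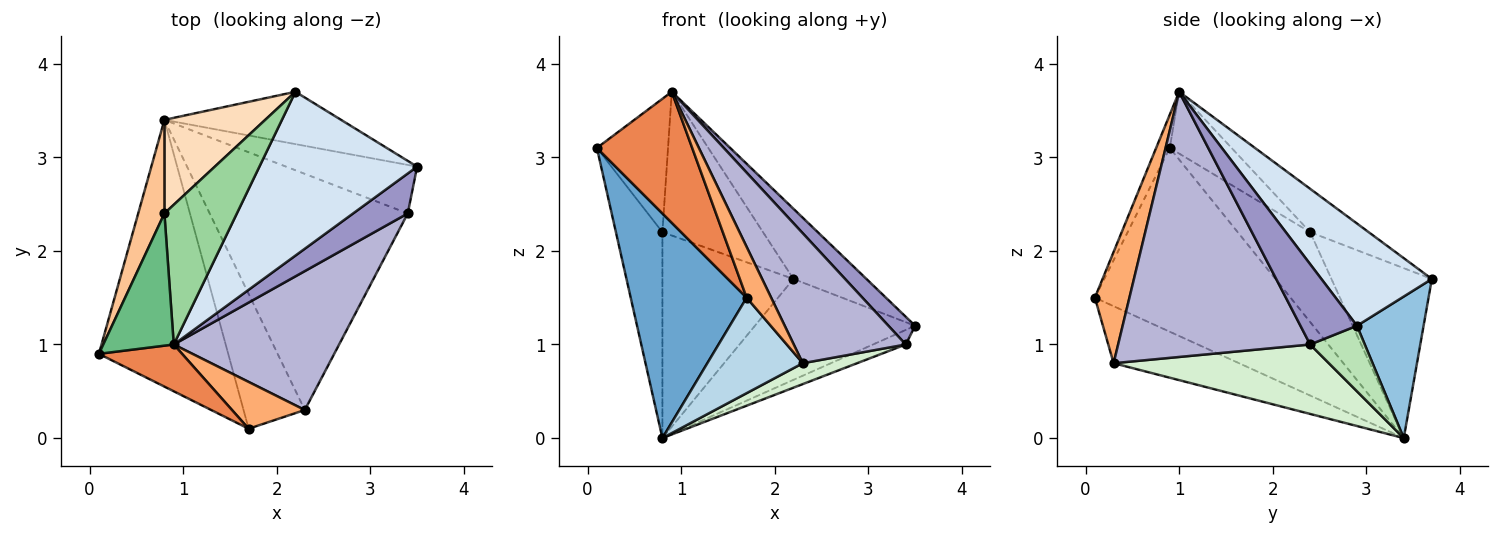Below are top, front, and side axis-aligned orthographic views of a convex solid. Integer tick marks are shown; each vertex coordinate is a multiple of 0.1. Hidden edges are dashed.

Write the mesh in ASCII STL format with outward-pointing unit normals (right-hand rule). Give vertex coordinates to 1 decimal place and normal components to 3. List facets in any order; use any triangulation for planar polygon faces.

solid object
 facet normal -0.736 -0.436 -0.518
  outer loop
   vertex 1.7 0.1 1.5
   vertex 0.1 0.9 3.1
   vertex 0.8 3.4 0.0
  endloop
 endfacet
 facet normal 0.346 0.833 -0.432
  outer loop
   vertex 2.2 3.7 1.7
   vertex 3.5 2.9 1.2
   vertex 0.8 3.4 0.0
  endloop
 endfacet
 facet normal -0.605 -0.460 -0.650
  outer loop
   vertex 2.3 0.3 0.8
   vertex 1.7 0.1 1.5
   vertex 0.8 3.4 0.0
  endloop
 endfacet
 facet normal 0.512 0.338 0.790
  outer loop
   vertex 0.9 1.0 3.7
   vertex 3.5 2.9 1.2
   vertex 2.2 3.7 1.7
  endloop
 endfacet
 facet normal -0.133 -0.933 0.333
  outer loop
   vertex 0.9 1.0 3.7
   vertex 0.1 0.9 3.1
   vertex 1.7 0.1 1.5
  endloop
 endfacet
 facet normal 0.719 -0.511 0.471
  outer loop
   vertex 0.9 1.0 3.7
   vertex 1.7 0.1 1.5
   vertex 2.3 0.3 0.8
  endloop
 endfacet
 facet normal -0.817 0.524 0.238
  outer loop
   vertex 0.8 2.4 2.2
   vertex 0.8 3.4 0.0
   vertex 0.1 0.9 3.1
  endloop
 endfacet
 facet normal -0.572 0.747 0.339
  outer loop
   vertex 0.8 2.4 2.2
   vertex 2.2 3.7 1.7
   vertex 0.8 3.4 0.0
  endloop
 endfacet
 facet normal -0.525 0.604 0.599
  outer loop
   vertex 0.8 2.4 2.2
   vertex 0.1 0.9 3.1
   vertex 0.9 1.0 3.7
  endloop
 endfacet
 facet normal -0.385 0.662 0.643
  outer loop
   vertex 0.8 2.4 2.2
   vertex 0.9 1.0 3.7
   vertex 2.2 3.7 1.7
  endloop
 endfacet
 facet normal 0.432 0.259 -0.864
  outer loop
   vertex 3.4 2.4 1.0
   vertex 0.8 3.4 0.0
   vertex 3.5 2.9 1.2
  endloop
 endfacet
 facet normal 0.330 -0.083 -0.940
  outer loop
   vertex 3.4 2.4 1.0
   vertex 2.3 0.3 0.8
   vertex 0.8 3.4 0.0
  endloop
 endfacet
 facet normal 0.770 -0.364 0.524
  outer loop
   vertex 3.4 2.4 1.0
   vertex 3.5 2.9 1.2
   vertex 0.9 1.0 3.7
  endloop
 endfacet
 facet normal 0.761 -0.444 0.474
  outer loop
   vertex 3.4 2.4 1.0
   vertex 0.9 1.0 3.7
   vertex 2.3 0.3 0.8
  endloop
 endfacet
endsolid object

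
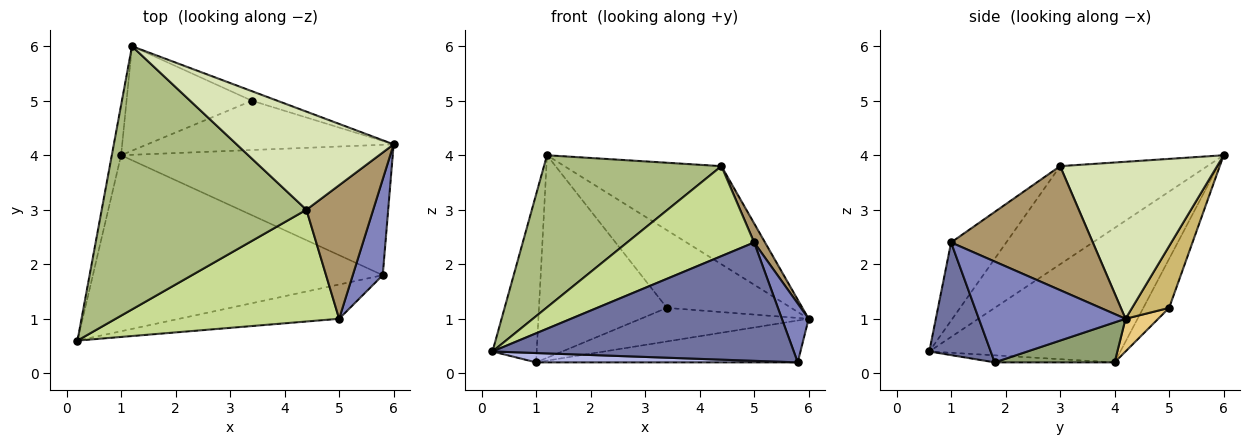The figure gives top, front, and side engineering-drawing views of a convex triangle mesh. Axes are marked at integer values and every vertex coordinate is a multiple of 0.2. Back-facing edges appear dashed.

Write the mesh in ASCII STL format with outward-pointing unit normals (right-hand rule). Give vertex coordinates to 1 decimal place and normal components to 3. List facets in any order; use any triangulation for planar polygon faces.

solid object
 facet normal 0.192 -0.943 -0.273
  outer loop
   vertex 5.0 1.0 2.4
   vertex 0.2 0.6 0.4
   vertex 5.8 1.8 0.2
  endloop
 endfacet
 facet normal 0.944 -0.172 0.281
  outer loop
   vertex 5.0 1.0 2.4
   vertex 5.8 1.8 0.2
   vertex 6.0 4.2 1.0
  endloop
 endfacet
 facet normal -0.972 0.225 -0.067
  outer loop
   vertex 1.0 4.0 0.2
   vertex 0.2 0.6 0.4
   vertex 1.2 6.0 4.0
  endloop
 endfacet
 facet normal -0.024 -0.053 -0.998
  outer loop
   vertex 1.0 4.0 0.2
   vertex 5.8 1.8 0.2
   vertex 0.2 0.6 0.4
  endloop
 endfacet
 facet normal 0.139 0.303 -0.943
  outer loop
   vertex 1.0 4.0 0.2
   vertex 6.0 4.2 1.0
   vertex 5.8 1.8 0.2
  endloop
 endfacet
 facet normal -0.383 -0.462 0.800
  outer loop
   vertex 4.4 3.0 3.8
   vertex 1.2 6.0 4.0
   vertex 0.2 0.6 0.4
  endloop
 endfacet
 facet normal -0.263 -0.605 0.752
  outer loop
   vertex 4.4 3.0 3.8
   vertex 0.2 0.6 0.4
   vertex 5.0 1.0 2.4
  endloop
 endfacet
 facet normal 0.577 0.577 0.577
  outer loop
   vertex 4.4 3.0 3.8
   vertex 6.0 4.2 1.0
   vertex 1.2 6.0 4.0
  endloop
 endfacet
 facet normal 0.878 -0.068 0.473
  outer loop
   vertex 4.4 3.0 3.8
   vertex 5.0 1.0 2.4
   vertex 6.0 4.2 1.0
  endloop
 endfacet
 facet normal 0.284 0.952 -0.117
  outer loop
   vertex 3.4 5.0 1.2
   vertex 1.2 6.0 4.0
   vertex 6.0 4.2 1.0
  endloop
 endfacet
 facet normal 0.109 0.560 -0.821
  outer loop
   vertex 3.4 5.0 1.2
   vertex 6.0 4.2 1.0
   vertex 1.0 4.0 0.2
  endloop
 endfacet
 facet normal -0.177 0.875 -0.451
  outer loop
   vertex 3.4 5.0 1.2
   vertex 1.0 4.0 0.2
   vertex 1.2 6.0 4.0
  endloop
 endfacet
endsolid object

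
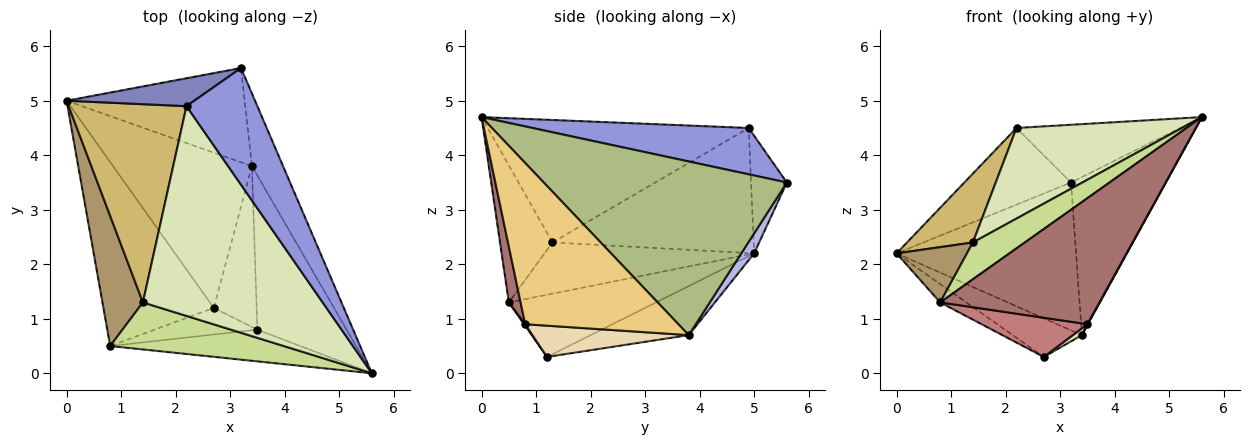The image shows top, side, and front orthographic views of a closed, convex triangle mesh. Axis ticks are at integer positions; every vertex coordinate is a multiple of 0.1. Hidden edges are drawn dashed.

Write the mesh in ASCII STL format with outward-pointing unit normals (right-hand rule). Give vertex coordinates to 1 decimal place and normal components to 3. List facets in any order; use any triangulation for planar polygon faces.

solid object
 facet normal -0.489 0.087 -0.868
  outer loop
   vertex 0.8 0.5 1.3
   vertex 0.0 5.0 2.2
   vertex 2.7 1.2 0.3
  endloop
 endfacet
 facet normal -0.301 0.896 0.327
  outer loop
   vertex 2.2 4.9 4.5
   vertex 3.2 5.6 3.5
   vertex 0.0 5.0 2.2
  endloop
 endfacet
 facet normal 0.506 0.382 0.773
  outer loop
   vertex 2.2 4.9 4.5
   vertex 5.6 0.0 4.7
   vertex 3.2 5.6 3.5
  endloop
 endfacet
 facet normal 0.060 0.842 -0.537
  outer loop
   vertex 3.4 3.8 0.7
   vertex 0.0 5.0 2.2
   vertex 3.2 5.6 3.5
  endloop
 endfacet
 facet normal -0.324 0.229 -0.918
  outer loop
   vertex 3.4 3.8 0.7
   vertex 2.7 1.2 0.3
   vertex 0.0 5.0 2.2
  endloop
 endfacet
 facet normal 0.919 0.358 -0.165
  outer loop
   vertex 3.4 3.8 0.7
   vertex 3.2 5.6 3.5
   vertex 5.6 0.0 4.7
  endloop
 endfacet
 facet normal -0.528 -0.523 0.669
  outer loop
   vertex 1.4 1.3 2.4
   vertex 0.8 0.5 1.3
   vertex 5.6 0.0 4.7
  endloop
 endfacet
 facet normal -0.530 -0.336 0.778
  outer loop
   vertex 1.4 1.3 2.4
   vertex 5.6 0.0 4.7
   vertex 2.2 4.9 4.5
  endloop
 endfacet
 facet normal -0.759 -0.255 0.599
  outer loop
   vertex 1.4 1.3 2.4
   vertex 0.0 5.0 2.2
   vertex 0.8 0.5 1.3
  endloop
 endfacet
 facet normal -0.708 -0.232 0.667
  outer loop
   vertex 1.4 1.3 2.4
   vertex 2.2 4.9 4.5
   vertex 0.0 5.0 2.2
  endloop
 endfacet
 facet normal 0.875 -0.003 -0.484
  outer loop
   vertex 3.5 0.8 0.9
   vertex 3.4 3.8 0.7
   vertex 5.6 0.0 4.7
  endloop
 endfacet
 facet normal 0.589 -0.034 -0.808
  outer loop
   vertex 3.5 0.8 0.9
   vertex 2.7 1.2 0.3
   vertex 3.4 3.8 0.7
  endloop
 endfacet
 facet normal 0.071 -0.967 -0.243
  outer loop
   vertex 3.5 0.8 0.9
   vertex 5.6 0.0 4.7
   vertex 0.8 0.5 1.3
  endloop
 endfacet
 facet normal 0.009 -0.827 -0.563
  outer loop
   vertex 3.5 0.8 0.9
   vertex 0.8 0.5 1.3
   vertex 2.7 1.2 0.3
  endloop
 endfacet
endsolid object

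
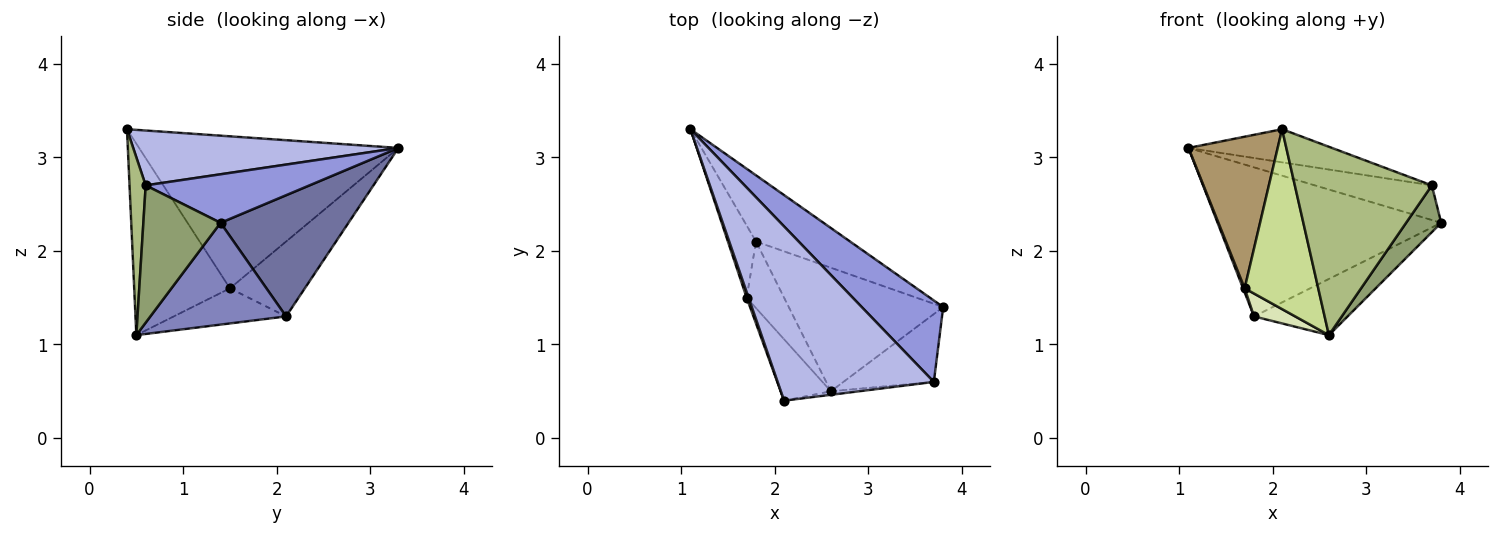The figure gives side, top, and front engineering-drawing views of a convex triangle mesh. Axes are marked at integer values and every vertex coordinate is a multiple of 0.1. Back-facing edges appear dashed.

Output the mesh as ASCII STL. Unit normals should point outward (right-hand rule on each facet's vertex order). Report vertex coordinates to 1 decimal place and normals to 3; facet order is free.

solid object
 facet normal 0.463 0.810 -0.360
  outer loop
   vertex 1.8 2.1 1.3
   vertex 1.1 3.3 3.1
   vertex 3.8 1.4 2.3
  endloop
 endfacet
 facet normal 0.515 0.355 -0.781
  outer loop
   vertex 1.8 2.1 1.3
   vertex 3.8 1.4 2.3
   vertex 2.6 0.5 1.1
  endloop
 endfacet
 facet normal 0.481 0.343 0.807
  outer loop
   vertex 3.7 0.6 2.7
   vertex 3.8 1.4 2.3
   vertex 1.1 3.3 3.1
  endloop
 endfacet
 facet normal 0.326 0.177 0.929
  outer loop
   vertex 3.7 0.6 2.7
   vertex 1.1 3.3 3.1
   vertex 2.1 0.4 3.3
  endloop
 endfacet
 facet normal 0.781 -0.355 -0.515
  outer loop
   vertex 3.7 0.6 2.7
   vertex 2.6 0.5 1.1
   vertex 3.8 1.4 2.3
  endloop
 endfacet
 facet normal 0.117 -0.993 -0.019
  outer loop
   vertex 3.7 0.6 2.7
   vertex 2.1 0.4 3.3
   vertex 2.6 0.5 1.1
  endloop
 endfacet
 facet normal -0.776 -0.597 -0.204
  outer loop
   vertex 1.7 1.5 1.6
   vertex 2.6 0.5 1.1
   vertex 2.1 0.4 3.3
  endloop
 endfacet
 facet normal -0.663 -0.243 -0.708
  outer loop
   vertex 1.7 1.5 1.6
   vertex 1.8 2.1 1.3
   vertex 2.6 0.5 1.1
  endloop
 endfacet
 facet normal -0.946 -0.325 0.012
  outer loop
   vertex 1.7 1.5 1.6
   vertex 2.1 0.4 3.3
   vertex 1.1 3.3 3.1
  endloop
 endfacet
 facet normal -0.936 -0.020 -0.351
  outer loop
   vertex 1.7 1.5 1.6
   vertex 1.1 3.3 3.1
   vertex 1.8 2.1 1.3
  endloop
 endfacet
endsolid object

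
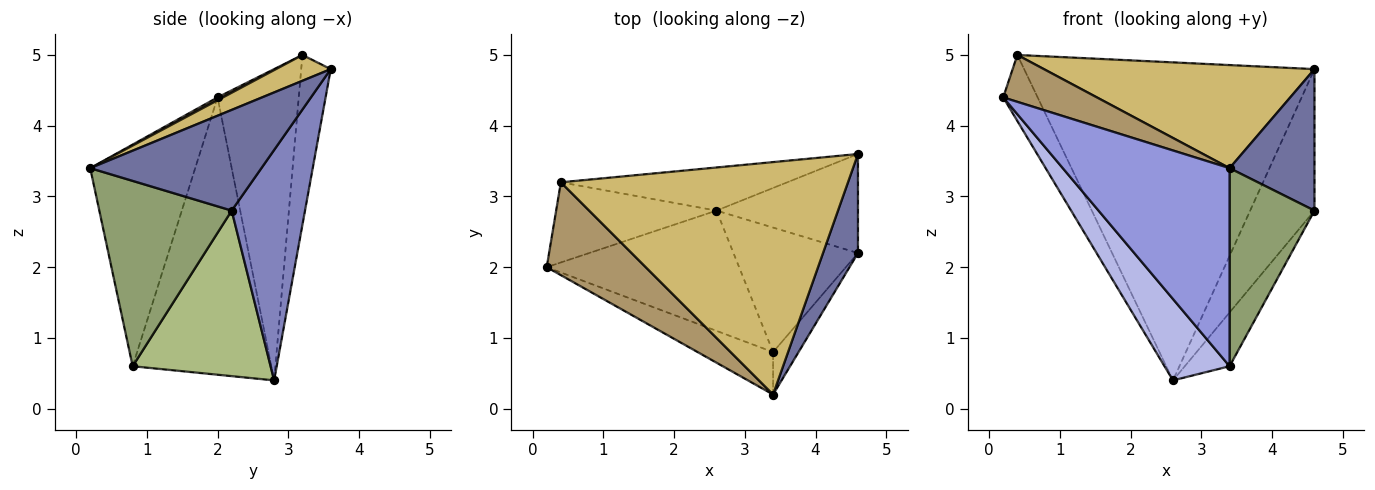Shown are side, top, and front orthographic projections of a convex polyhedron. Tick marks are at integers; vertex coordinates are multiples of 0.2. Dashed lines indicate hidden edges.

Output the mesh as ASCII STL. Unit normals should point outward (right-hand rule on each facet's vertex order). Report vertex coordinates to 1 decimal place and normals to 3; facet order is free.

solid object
 facet normal 0.855 -0.424 0.297
  outer loop
   vertex 4.6 3.6 4.8
   vertex 3.4 0.2 3.4
   vertex 4.6 2.2 2.8
  endloop
 endfacet
 facet normal 0.683 0.599 -0.419
  outer loop
   vertex 4.6 3.6 4.8
   vertex 4.6 2.2 2.8
   vertex 2.6 2.8 0.4
  endloop
 endfacet
 facet normal -0.524 -0.833 -0.178
  outer loop
   vertex 3.4 0.8 0.6
   vertex 3.4 0.2 3.4
   vertex 0.2 2.0 4.4
  endloop
 endfacet
 facet normal -0.767 -0.360 -0.532
  outer loop
   vertex 3.4 0.8 0.6
   vertex 0.2 2.0 4.4
   vertex 2.6 2.8 0.4
  endloop
 endfacet
 facet normal 0.836 -0.536 -0.115
  outer loop
   vertex 3.4 0.8 0.6
   vertex 4.6 2.2 2.8
   vertex 3.4 0.2 3.4
  endloop
 endfacet
 facet normal 0.774 0.251 -0.582
  outer loop
   vertex 3.4 0.8 0.6
   vertex 2.6 2.8 0.4
   vertex 4.6 2.2 2.8
  endloop
 endfacet
 facet normal -0.832 0.353 -0.428
  outer loop
   vertex 0.4 3.2 5.0
   vertex 2.6 2.8 0.4
   vertex 0.2 2.0 4.4
  endloop
 endfacet
 facet normal -0.100 0.986 -0.134
  outer loop
   vertex 0.4 3.2 5.0
   vertex 4.6 3.6 4.8
   vertex 2.6 2.8 0.4
  endloop
 endfacet
 facet normal 0.025 -0.450 0.892
  outer loop
   vertex 0.4 3.2 5.0
   vertex 0.2 2.0 4.4
   vertex 3.4 0.2 3.4
  endloop
 endfacet
 facet normal 0.082 -0.404 0.911
  outer loop
   vertex 0.4 3.2 5.0
   vertex 3.4 0.2 3.4
   vertex 4.6 3.6 4.8
  endloop
 endfacet
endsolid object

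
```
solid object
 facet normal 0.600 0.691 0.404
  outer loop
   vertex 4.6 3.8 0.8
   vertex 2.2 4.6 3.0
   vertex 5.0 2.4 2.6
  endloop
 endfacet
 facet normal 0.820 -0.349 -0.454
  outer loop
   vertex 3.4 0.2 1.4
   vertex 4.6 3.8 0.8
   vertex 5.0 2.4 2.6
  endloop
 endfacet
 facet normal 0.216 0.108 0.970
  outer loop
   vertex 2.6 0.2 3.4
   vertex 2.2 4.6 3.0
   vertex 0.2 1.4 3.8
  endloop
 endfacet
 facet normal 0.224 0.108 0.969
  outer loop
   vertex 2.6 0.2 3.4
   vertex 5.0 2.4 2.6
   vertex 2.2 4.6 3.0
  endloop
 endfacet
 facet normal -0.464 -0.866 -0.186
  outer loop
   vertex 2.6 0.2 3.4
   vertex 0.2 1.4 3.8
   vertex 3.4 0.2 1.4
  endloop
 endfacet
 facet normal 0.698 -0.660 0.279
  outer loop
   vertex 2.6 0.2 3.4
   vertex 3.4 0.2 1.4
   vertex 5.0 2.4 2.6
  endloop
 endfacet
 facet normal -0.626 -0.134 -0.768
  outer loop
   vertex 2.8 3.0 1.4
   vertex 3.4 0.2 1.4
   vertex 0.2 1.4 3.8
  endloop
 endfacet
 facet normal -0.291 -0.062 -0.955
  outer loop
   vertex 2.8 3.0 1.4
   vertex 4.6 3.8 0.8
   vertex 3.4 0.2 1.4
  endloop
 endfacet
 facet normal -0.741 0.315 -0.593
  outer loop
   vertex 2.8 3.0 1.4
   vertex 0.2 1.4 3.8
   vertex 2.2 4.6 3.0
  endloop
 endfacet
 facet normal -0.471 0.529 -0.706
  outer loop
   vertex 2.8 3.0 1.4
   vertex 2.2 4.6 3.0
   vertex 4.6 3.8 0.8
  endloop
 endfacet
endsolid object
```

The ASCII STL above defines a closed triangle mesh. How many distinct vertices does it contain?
7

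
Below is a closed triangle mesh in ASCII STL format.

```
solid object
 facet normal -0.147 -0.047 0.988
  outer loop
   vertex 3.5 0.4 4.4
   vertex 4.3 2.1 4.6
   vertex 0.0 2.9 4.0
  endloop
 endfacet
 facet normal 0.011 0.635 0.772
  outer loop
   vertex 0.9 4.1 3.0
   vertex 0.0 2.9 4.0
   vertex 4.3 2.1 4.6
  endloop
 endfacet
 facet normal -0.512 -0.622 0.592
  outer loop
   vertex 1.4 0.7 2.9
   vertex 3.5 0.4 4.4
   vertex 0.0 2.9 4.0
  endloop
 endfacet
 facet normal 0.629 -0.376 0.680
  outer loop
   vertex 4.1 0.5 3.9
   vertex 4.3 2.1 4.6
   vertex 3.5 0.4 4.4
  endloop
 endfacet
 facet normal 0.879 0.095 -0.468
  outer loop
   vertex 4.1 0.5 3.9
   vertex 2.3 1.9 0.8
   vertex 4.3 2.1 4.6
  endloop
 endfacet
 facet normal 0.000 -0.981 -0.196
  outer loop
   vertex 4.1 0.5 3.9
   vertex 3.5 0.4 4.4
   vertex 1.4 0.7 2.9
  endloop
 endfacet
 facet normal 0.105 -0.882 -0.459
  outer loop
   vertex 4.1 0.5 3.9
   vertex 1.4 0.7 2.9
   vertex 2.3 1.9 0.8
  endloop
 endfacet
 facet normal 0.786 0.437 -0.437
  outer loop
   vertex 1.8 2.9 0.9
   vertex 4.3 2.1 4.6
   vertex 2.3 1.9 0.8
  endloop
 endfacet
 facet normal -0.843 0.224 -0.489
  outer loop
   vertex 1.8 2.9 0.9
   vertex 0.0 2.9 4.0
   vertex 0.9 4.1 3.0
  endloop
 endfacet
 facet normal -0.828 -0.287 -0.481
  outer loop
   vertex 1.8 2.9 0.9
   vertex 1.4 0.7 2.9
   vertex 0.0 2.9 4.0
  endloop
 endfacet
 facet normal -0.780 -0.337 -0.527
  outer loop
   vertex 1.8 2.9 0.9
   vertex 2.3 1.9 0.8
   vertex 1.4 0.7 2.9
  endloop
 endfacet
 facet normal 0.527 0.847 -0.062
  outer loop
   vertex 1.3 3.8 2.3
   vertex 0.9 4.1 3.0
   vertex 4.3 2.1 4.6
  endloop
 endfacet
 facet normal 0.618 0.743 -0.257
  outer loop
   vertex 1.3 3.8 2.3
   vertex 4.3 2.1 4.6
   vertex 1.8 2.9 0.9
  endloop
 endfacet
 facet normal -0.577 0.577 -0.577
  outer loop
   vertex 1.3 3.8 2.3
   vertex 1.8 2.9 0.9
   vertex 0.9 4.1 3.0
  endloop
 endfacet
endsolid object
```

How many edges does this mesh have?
21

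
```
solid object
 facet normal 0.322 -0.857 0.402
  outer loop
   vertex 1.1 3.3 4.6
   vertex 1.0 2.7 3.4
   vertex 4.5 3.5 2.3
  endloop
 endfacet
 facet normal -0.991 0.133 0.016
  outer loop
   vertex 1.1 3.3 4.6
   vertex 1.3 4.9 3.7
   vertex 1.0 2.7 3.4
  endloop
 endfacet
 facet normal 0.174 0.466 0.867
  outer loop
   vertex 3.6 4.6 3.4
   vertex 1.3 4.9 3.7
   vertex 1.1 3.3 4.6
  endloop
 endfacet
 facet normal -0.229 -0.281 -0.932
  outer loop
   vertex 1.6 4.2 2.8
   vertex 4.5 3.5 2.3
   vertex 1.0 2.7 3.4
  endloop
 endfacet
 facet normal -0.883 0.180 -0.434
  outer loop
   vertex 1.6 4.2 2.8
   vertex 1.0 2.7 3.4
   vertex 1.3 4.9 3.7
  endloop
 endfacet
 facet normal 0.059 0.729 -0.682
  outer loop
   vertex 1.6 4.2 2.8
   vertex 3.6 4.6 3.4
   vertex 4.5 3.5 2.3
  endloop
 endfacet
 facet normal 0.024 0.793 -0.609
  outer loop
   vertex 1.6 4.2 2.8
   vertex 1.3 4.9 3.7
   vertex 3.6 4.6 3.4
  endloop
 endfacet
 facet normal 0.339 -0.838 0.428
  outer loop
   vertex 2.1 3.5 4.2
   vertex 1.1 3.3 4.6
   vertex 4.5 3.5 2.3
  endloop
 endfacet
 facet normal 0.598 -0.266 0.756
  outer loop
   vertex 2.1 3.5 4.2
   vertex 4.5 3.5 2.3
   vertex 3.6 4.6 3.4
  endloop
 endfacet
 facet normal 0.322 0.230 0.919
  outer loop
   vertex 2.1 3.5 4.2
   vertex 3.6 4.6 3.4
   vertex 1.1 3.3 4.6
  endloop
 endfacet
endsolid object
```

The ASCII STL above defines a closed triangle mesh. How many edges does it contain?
15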